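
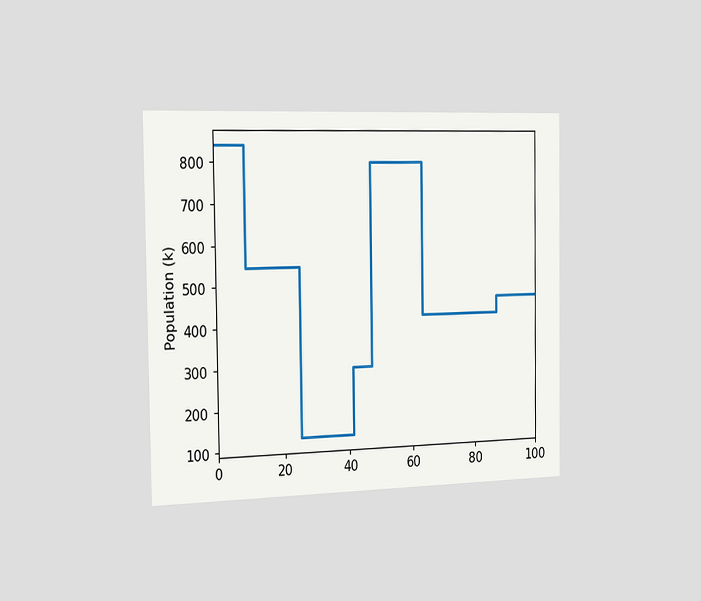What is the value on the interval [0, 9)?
840k

The chart is viewed slightly from the left. On [0, 9) the step sits at 840k.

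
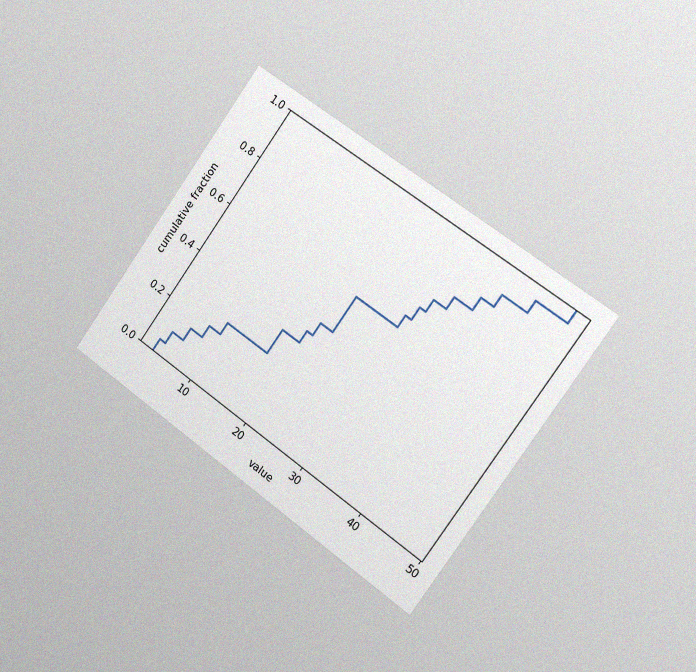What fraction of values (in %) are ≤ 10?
25%

The chart is tilted about 36° clockwise and viewed slightly from the right, with some photo noise. At x=10 the ECDF step is at 25%.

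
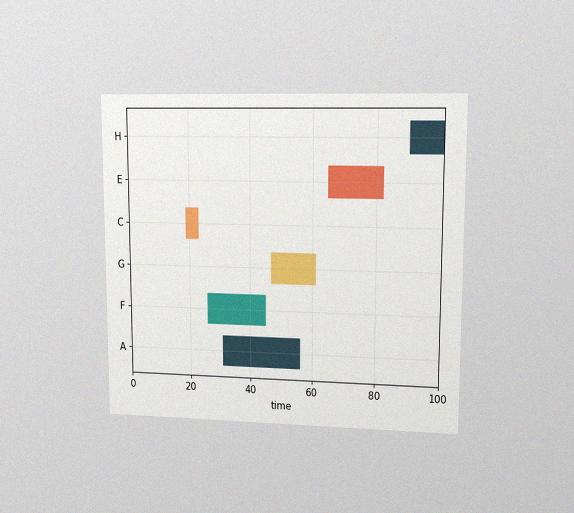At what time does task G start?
The chart is viewed at a slight angle, with some photo noise. The G bar begins at t=47.

47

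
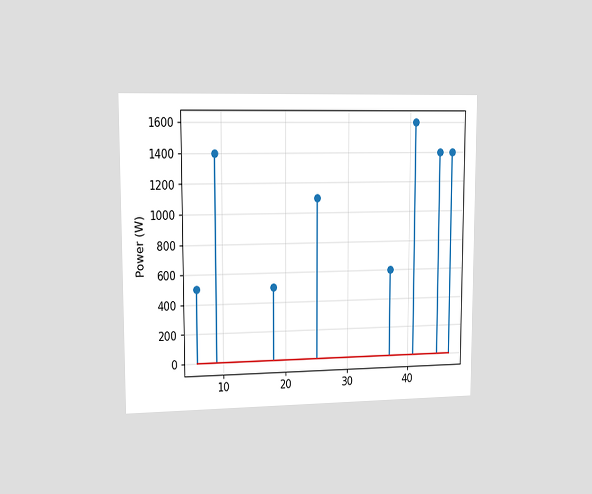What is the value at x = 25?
The chart is viewed slightly from the left. The stem at x=25 reaches 1100W.

1100W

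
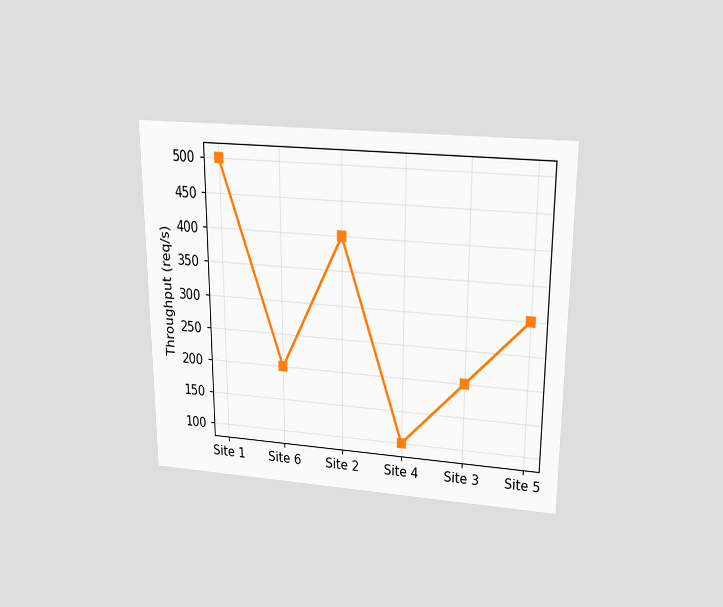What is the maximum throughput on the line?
500req/s

The chart is viewed slightly from above. The highest point is at Site 1, and reading across to the y-axis gives 500req/s.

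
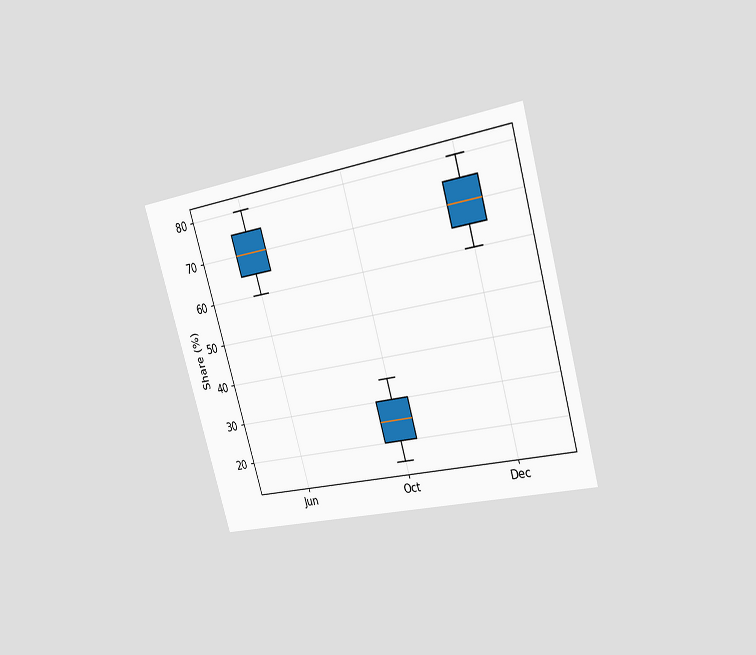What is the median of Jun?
The chart is tilted about 16° counter-clockwise and viewed slightly from the right. The median line in the Jun box sits at 70%.

70%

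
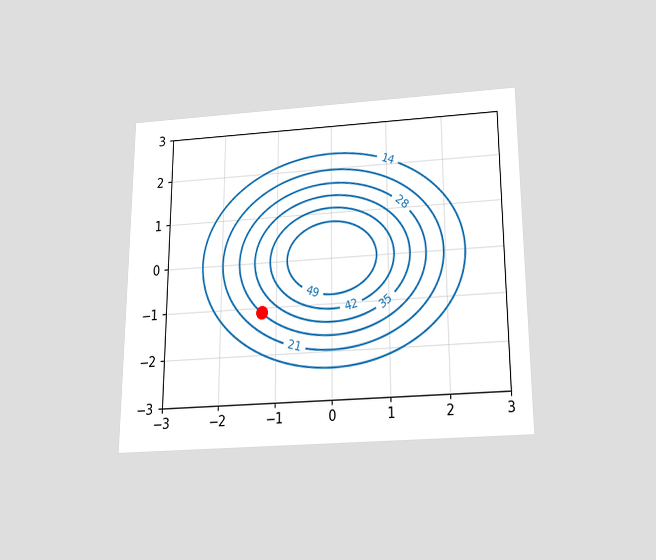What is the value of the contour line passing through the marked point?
28

The chart is viewed slightly from below. The marked point sits on the contour labelled 28.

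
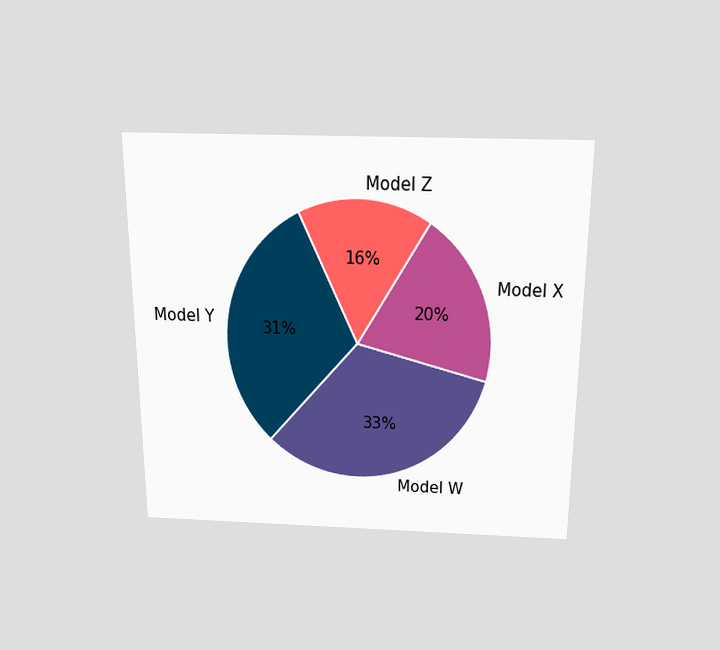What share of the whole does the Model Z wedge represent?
The chart is viewed slightly from above. The Model Z slice takes up 16% of the pie.

16%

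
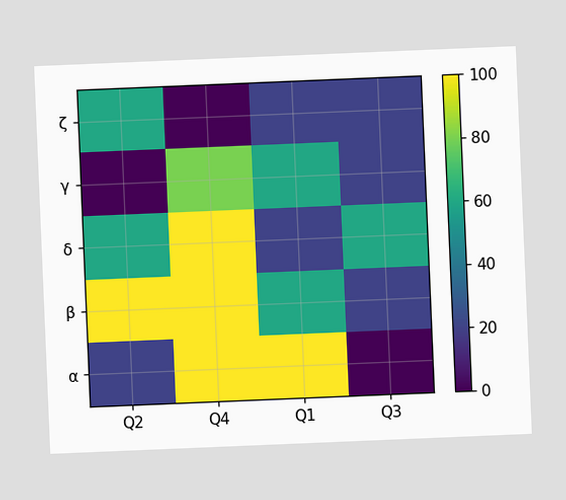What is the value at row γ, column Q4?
The chart is tilted about 2° counter-clockwise. Matching cell (γ, Q4) against the colorbar gives 80.

80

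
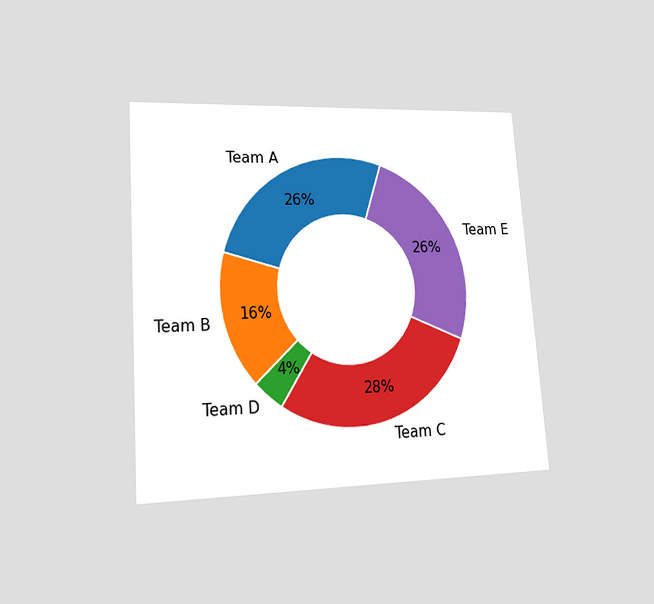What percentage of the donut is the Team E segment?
The chart is tilted about 4° counter-clockwise and viewed at a slight angle. The Team E segment takes up 26% of the ring.

26%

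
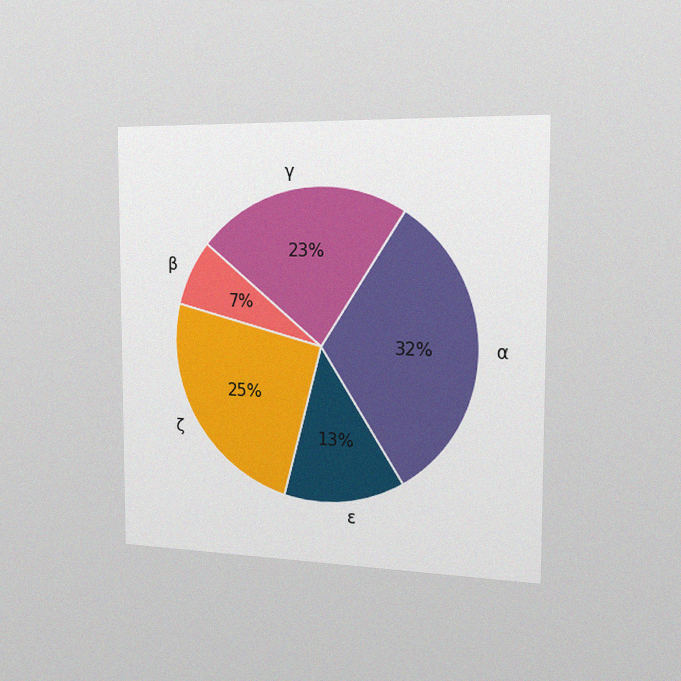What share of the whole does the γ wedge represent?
23%

The chart is viewed slightly from the right, with some photo noise. The γ slice takes up 23% of the pie.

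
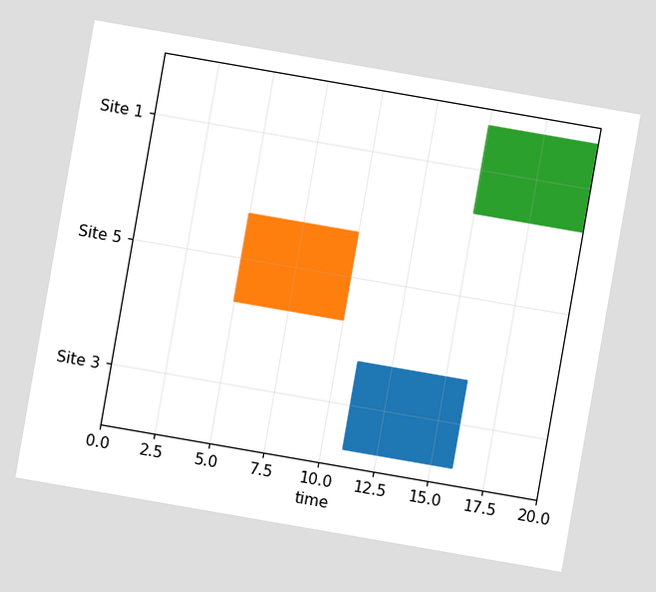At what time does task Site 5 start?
The chart is tilted about 10° clockwise. The Site 5 bar begins at t=5.

5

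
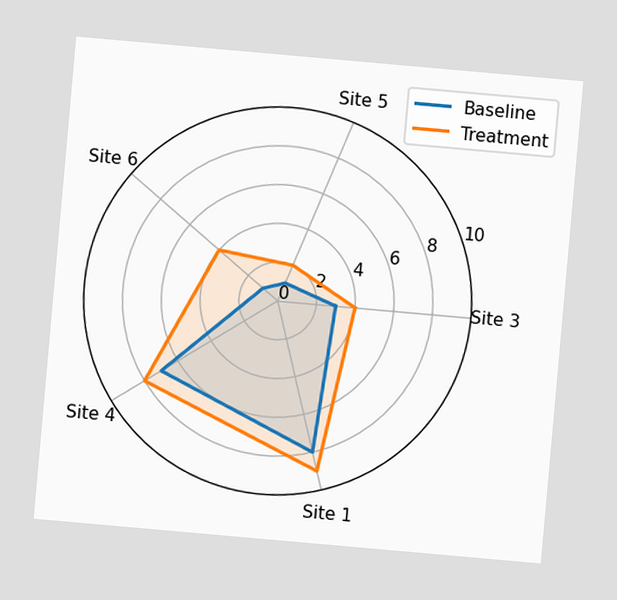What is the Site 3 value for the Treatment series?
The chart is tilted about 5° clockwise. On the Site 3 axis, Treatment reaches 4.

4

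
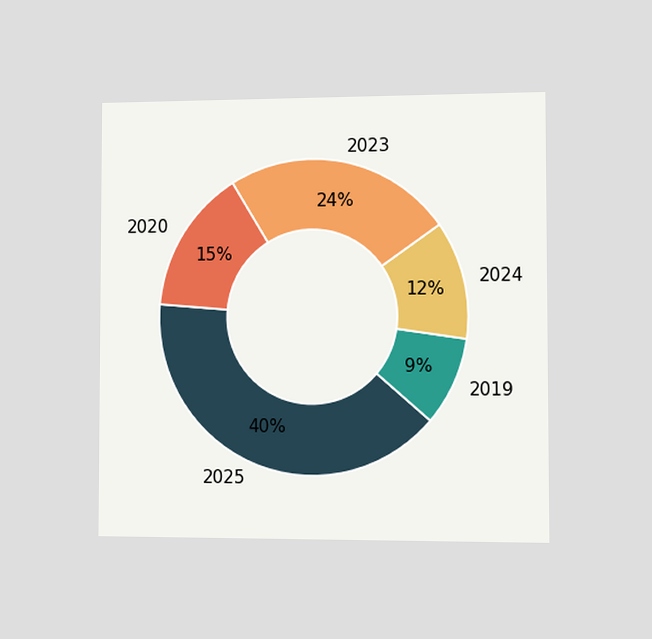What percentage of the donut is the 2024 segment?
The chart is viewed slightly from the right. The 2024 segment takes up 12% of the ring.

12%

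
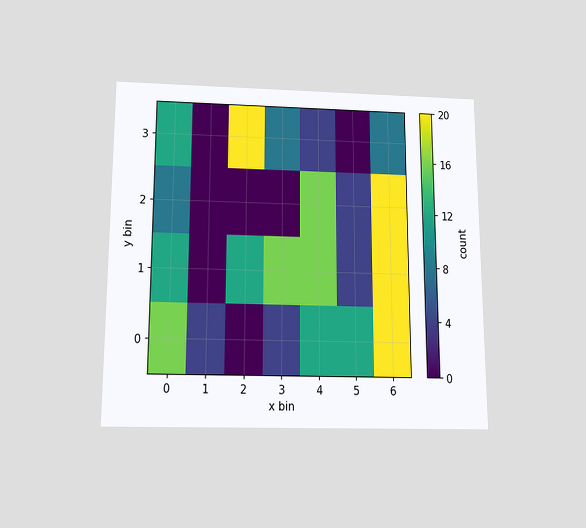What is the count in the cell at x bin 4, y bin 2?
The chart is viewed slightly from below. Matching the cell (4, 2) against the colorbar gives 16.

16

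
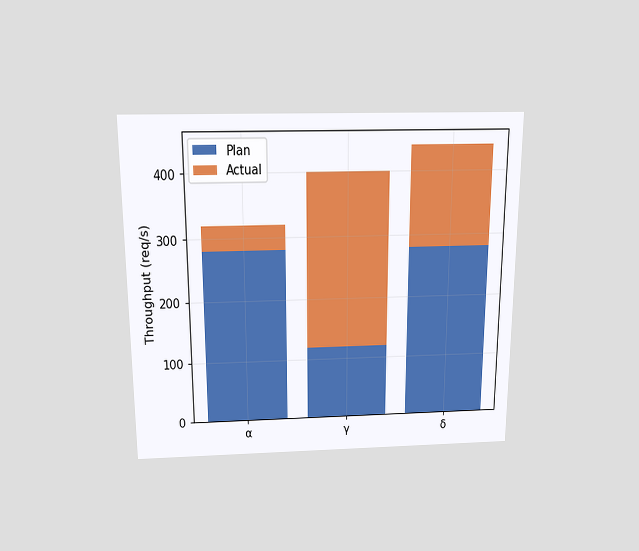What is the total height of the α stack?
The chart is viewed slightly from above. The α stack's top reaches 320req/s on the y-axis.

320req/s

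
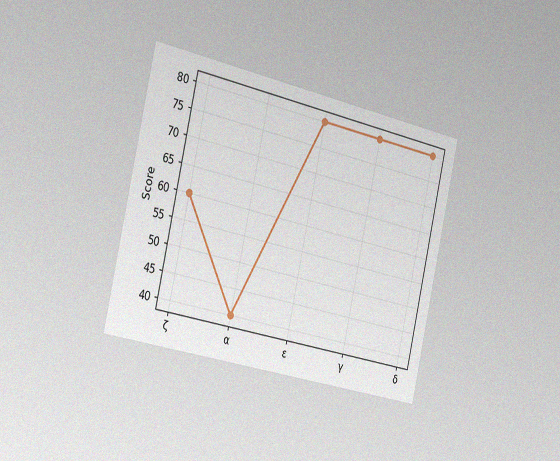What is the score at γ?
The chart is tilted about 13° clockwise and viewed slightly from the left, with some photo noise. At γ, the line is at 80.

80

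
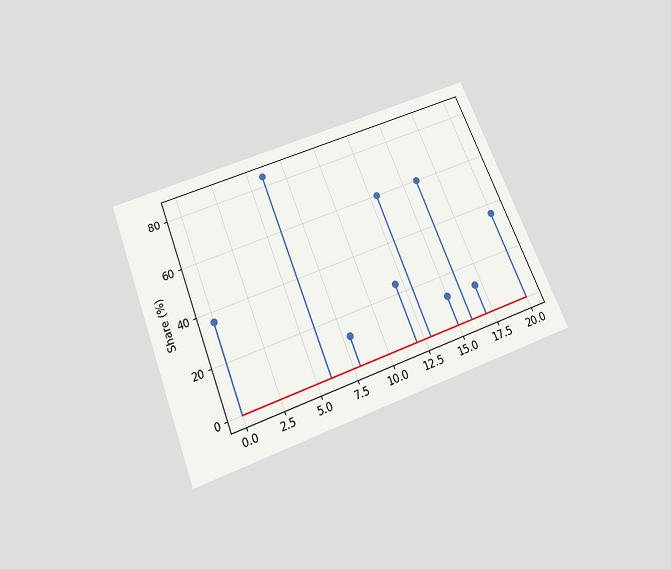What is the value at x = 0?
The chart is tilted about 22° counter-clockwise and viewed slightly from below. The stem at x=0 reaches 36%.

36%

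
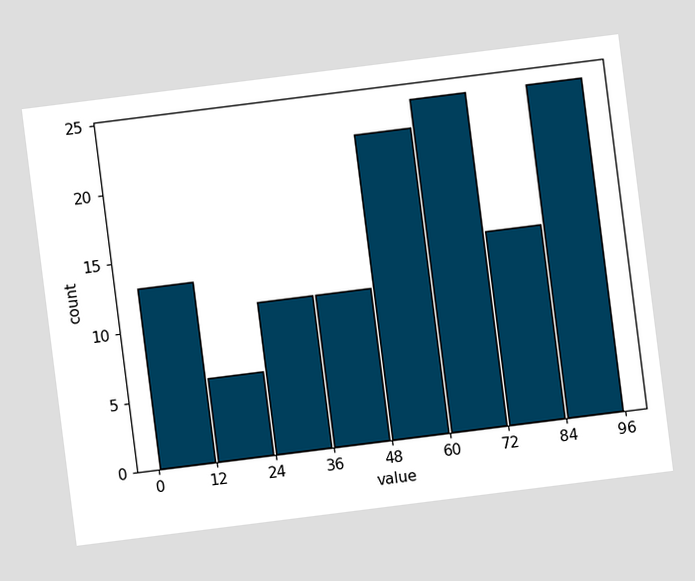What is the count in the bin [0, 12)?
The chart is tilted about 7° counter-clockwise. The [0, 12) bin has height 13.

13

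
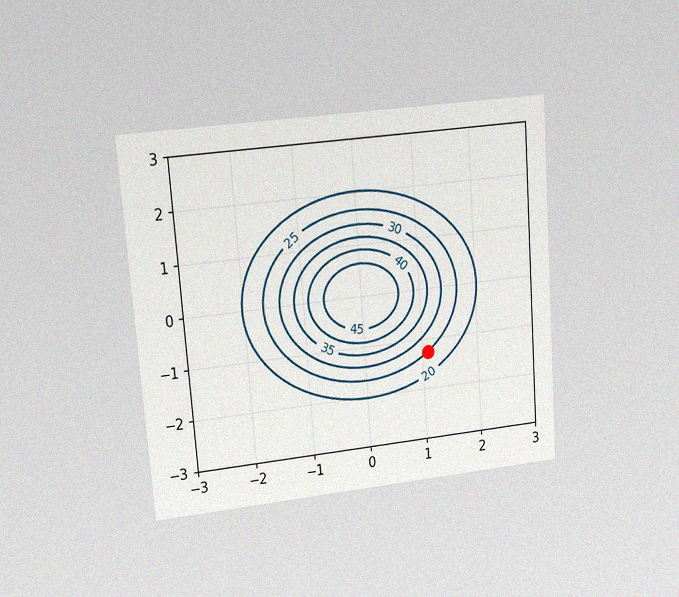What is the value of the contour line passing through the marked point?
25

The chart is tilted about 4° counter-clockwise and viewed at a slight angle, with some photo noise. The marked point sits on the contour labelled 25.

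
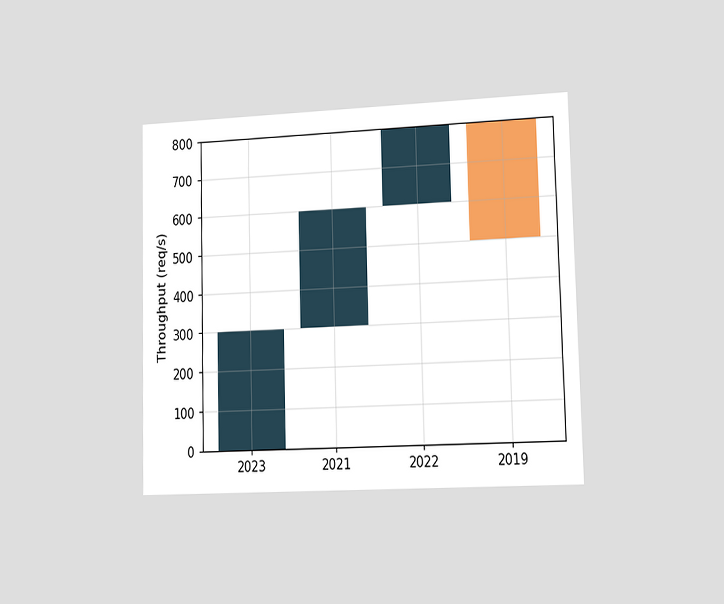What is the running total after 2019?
500req/s

The chart is viewed slightly from the right. After 2019 the running total reaches 500req/s.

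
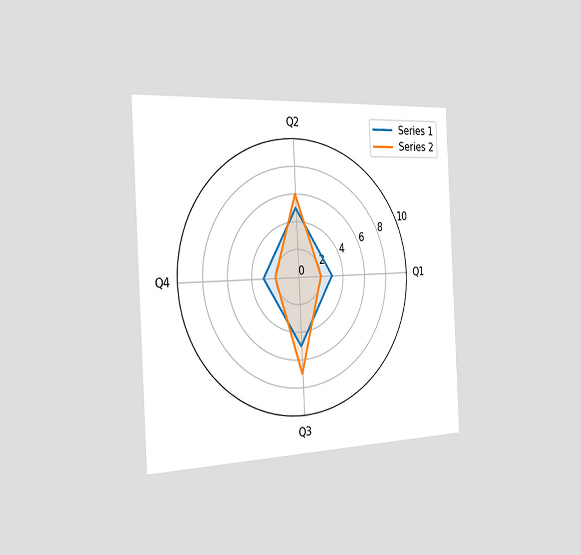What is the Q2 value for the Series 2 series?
6

The chart is tilted about 3° counter-clockwise and viewed slightly from the left. On the Q2 axis, Series 2 reaches 6.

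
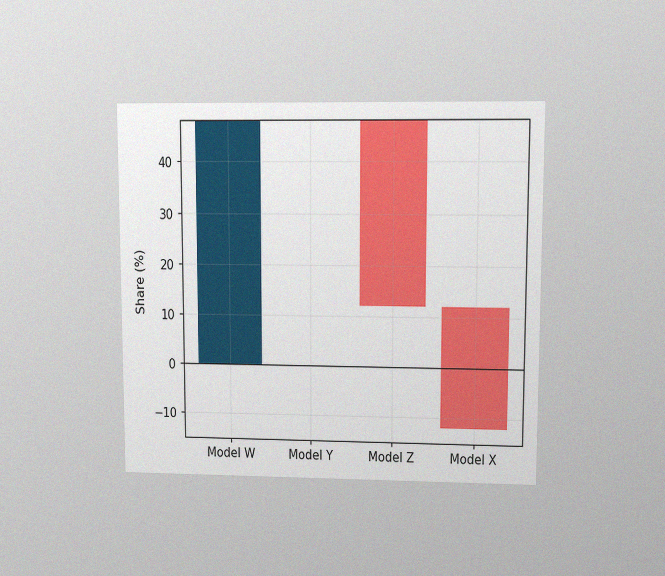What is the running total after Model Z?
The chart is viewed at a slight angle, with some photo noise. After Model Z the running total reaches 12%.

12%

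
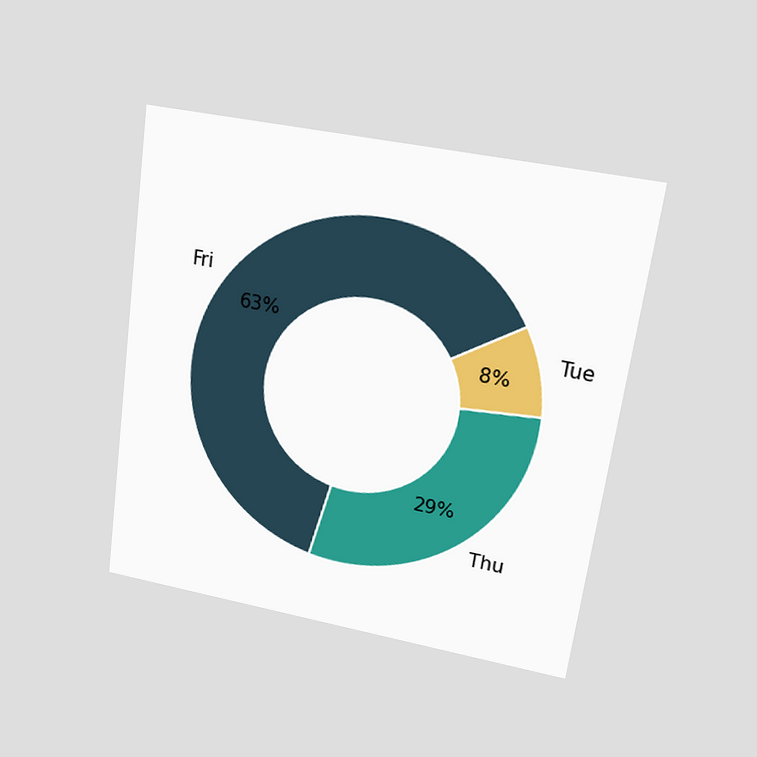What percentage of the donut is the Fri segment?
The chart is tilted about 8° clockwise and viewed at a slight angle. The Fri segment takes up 63% of the ring.

63%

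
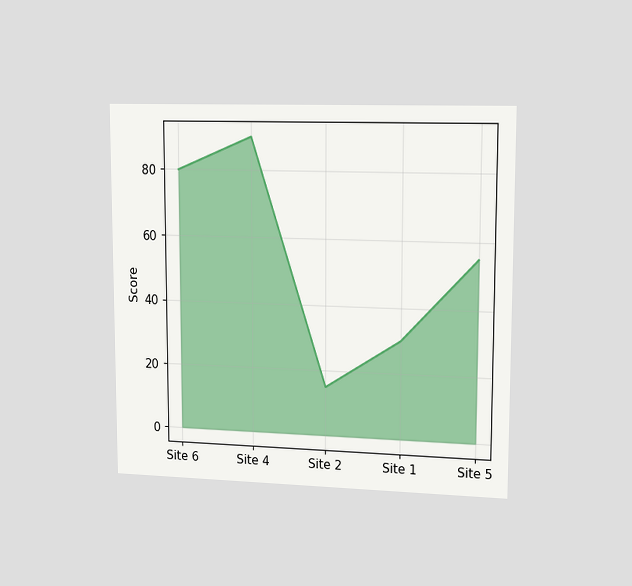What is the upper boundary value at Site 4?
90

The chart is viewed slightly from the right. At Site 4 the upper boundary is at 90.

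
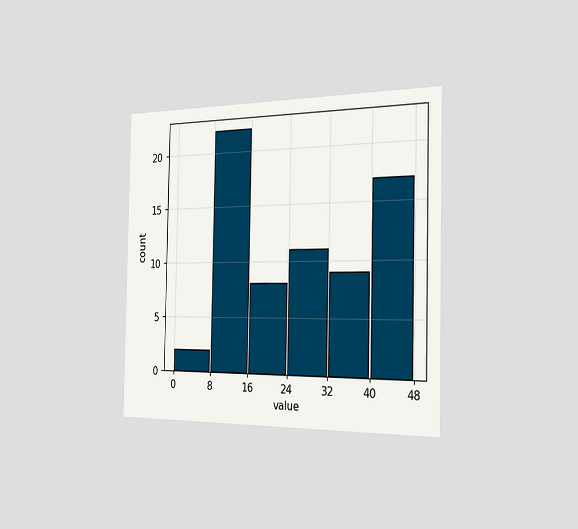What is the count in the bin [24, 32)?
11

The chart is viewed slightly from the right. The [24, 32) bin has height 11.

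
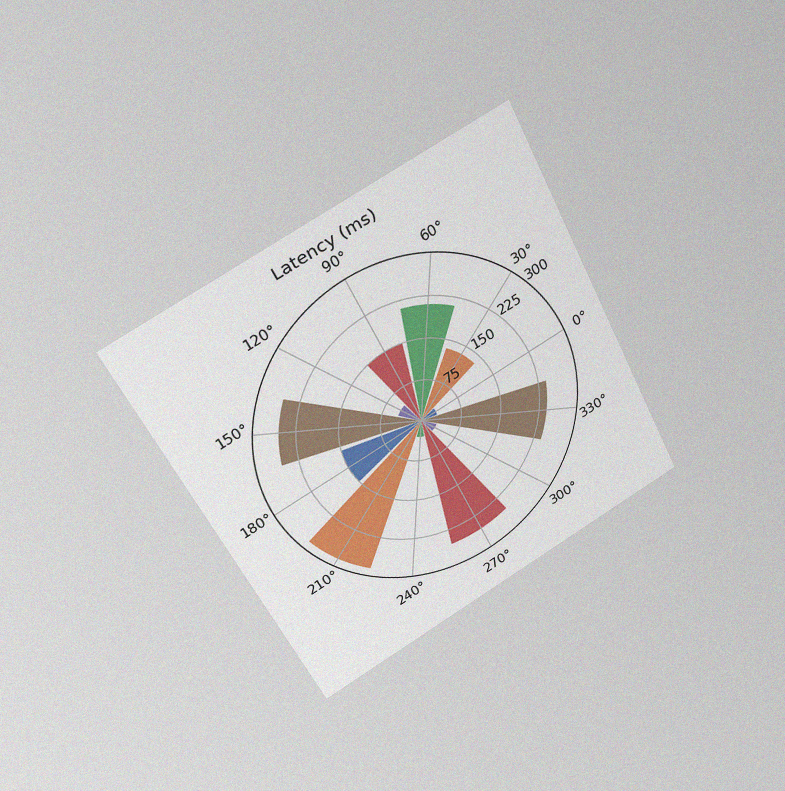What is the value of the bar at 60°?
The chart is tilted about 27° counter-clockwise and viewed at a slight angle, with some photo noise. The bar at 60° reaches 210ms on the radial axis.

210ms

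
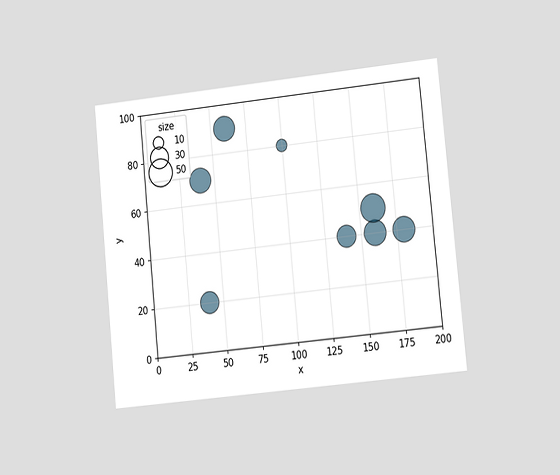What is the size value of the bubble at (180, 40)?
The chart is tilted about 6° counter-clockwise and viewed slightly from the right. Matching the bubble at (180, 40) against the size legend gives 40.

40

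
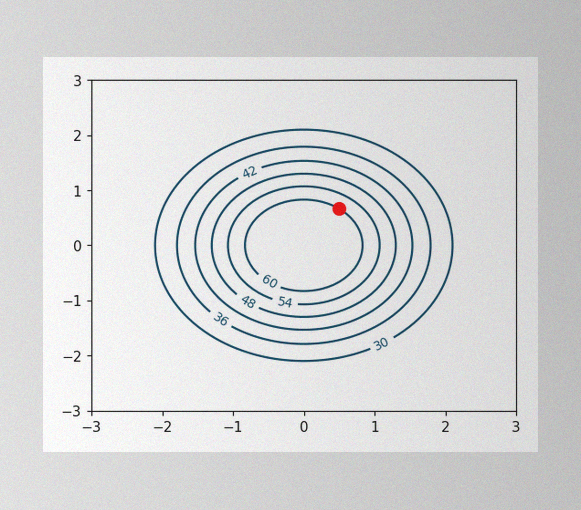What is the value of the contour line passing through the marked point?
The image has some photo noise and uneven lighting. The marked point sits on the contour labelled 60.

60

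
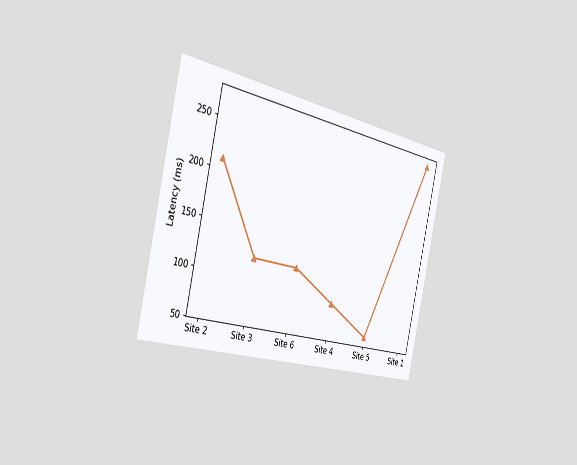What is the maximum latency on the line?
The chart is tilted about 13° clockwise and viewed slightly from the left. The highest point is at Site 1, and reading across to the y-axis gives 270ms.

270ms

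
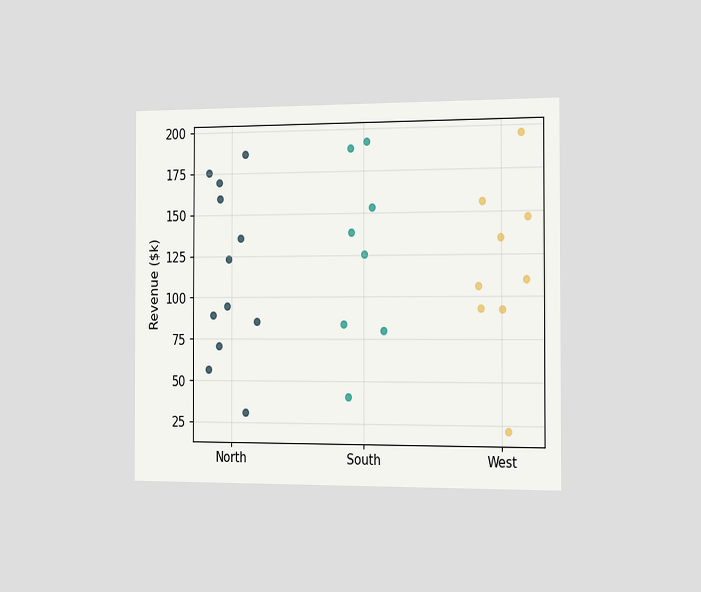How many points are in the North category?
The chart is viewed slightly from the right. Counting the markers in the North column gives 12.

12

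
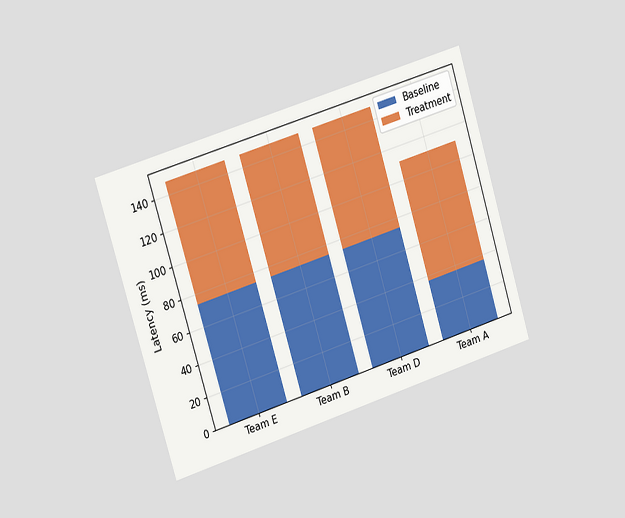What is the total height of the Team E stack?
148ms

The chart is tilted about 17° counter-clockwise and viewed slightly from the left. The Team E stack's top reaches 148ms on the y-axis.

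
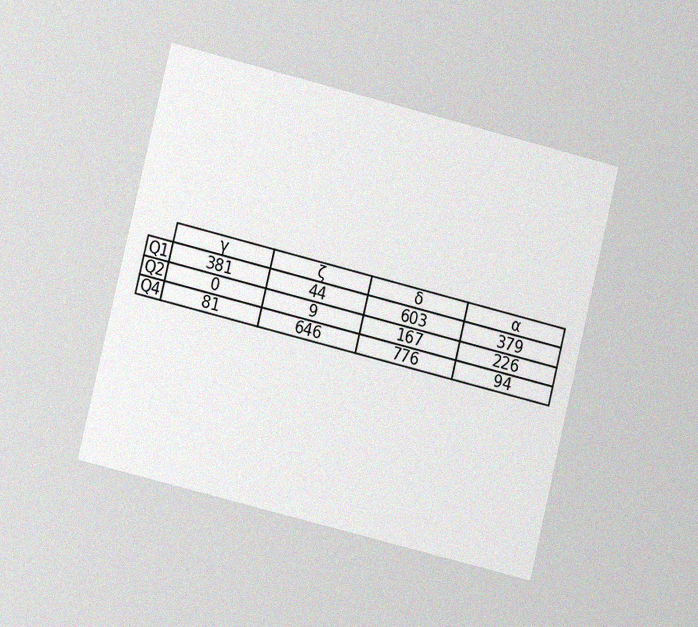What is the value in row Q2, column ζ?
9

The chart is tilted about 14° clockwise and viewed at a slight angle, with some photo noise. The (Q2, ζ) cell reads 9.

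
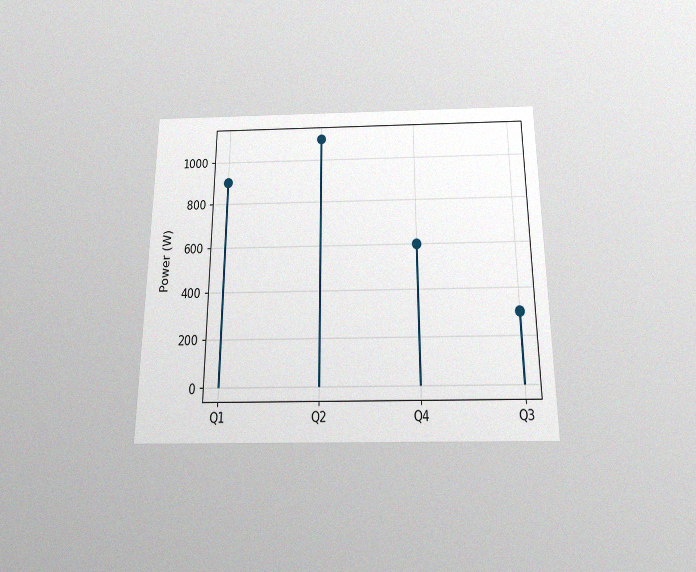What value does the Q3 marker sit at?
The chart is viewed slightly from below, with some photo noise. The Q3 marker sits at 300W.

300W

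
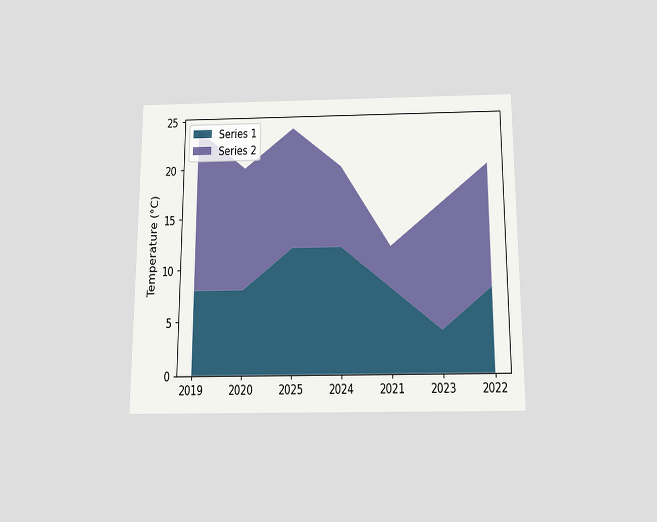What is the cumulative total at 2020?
20°C

The chart is viewed slightly from below. The stacked total at 2020 reaches 20°C.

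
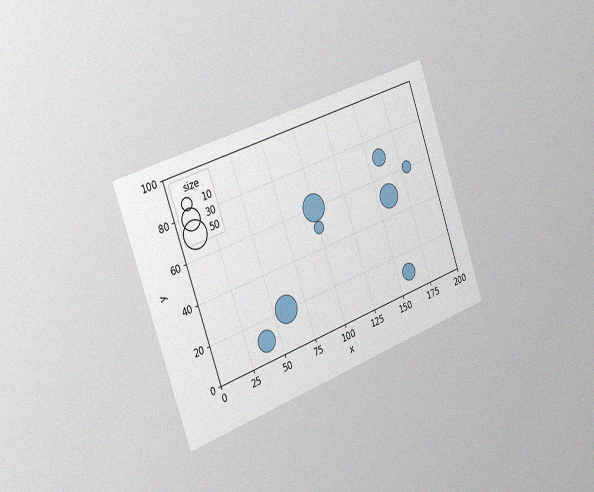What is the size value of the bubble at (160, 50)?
40

The chart is tilted about 19° counter-clockwise and viewed slightly from the left, with some photo noise. Matching the bubble at (160, 50) against the size legend gives 40.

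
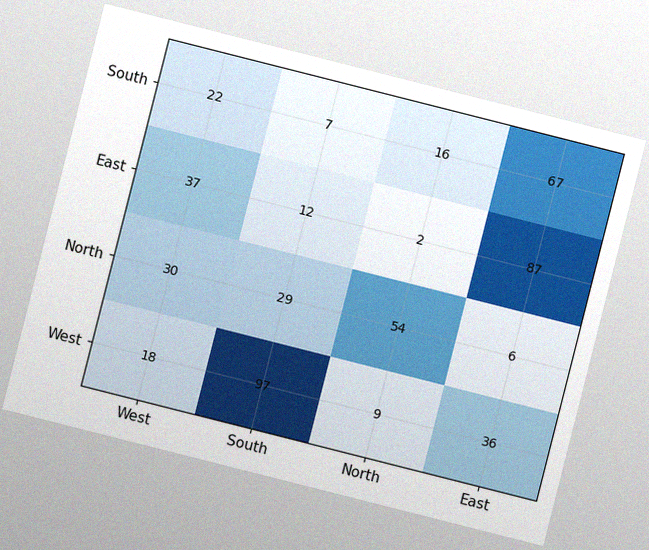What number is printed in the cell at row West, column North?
9

The chart is tilted about 14° clockwise, with some photo noise. The (West, North) cell reads 9.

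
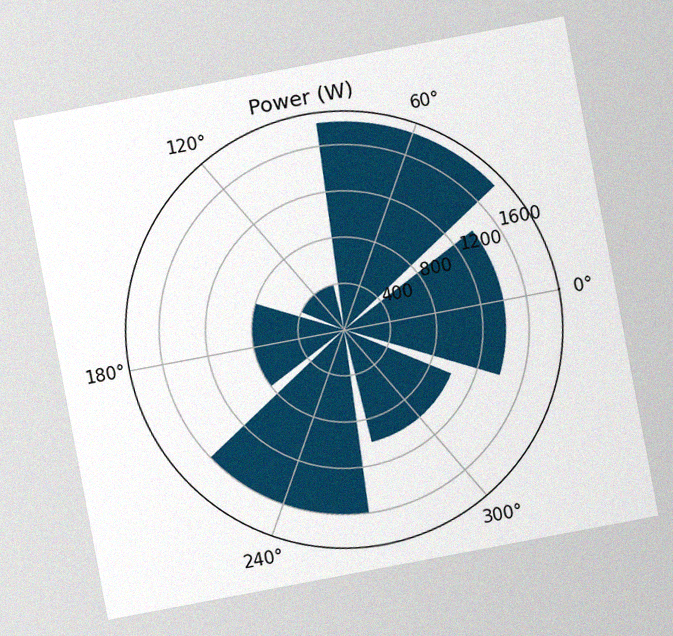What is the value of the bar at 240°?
The chart is tilted about 11° counter-clockwise, with some photo noise. The bar at 240° reaches 1600W on the radial axis.

1600W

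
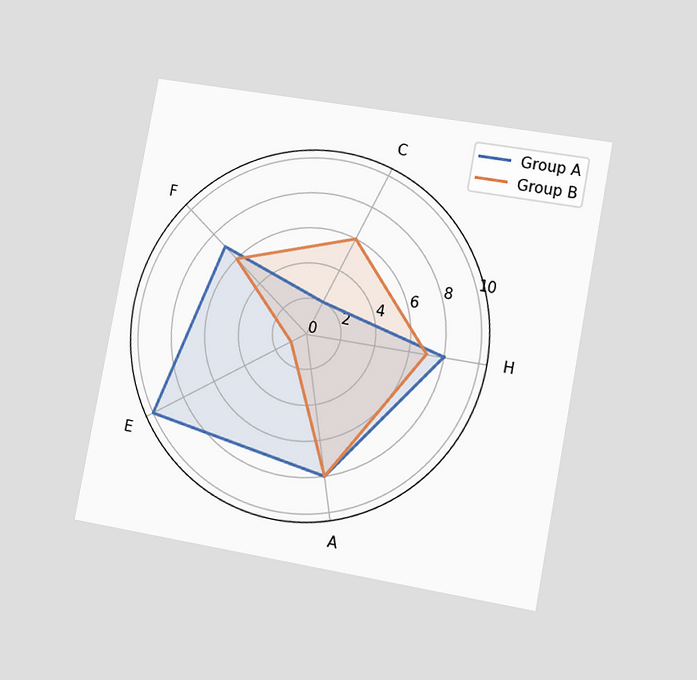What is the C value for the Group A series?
The chart is tilted about 10° clockwise and viewed slightly from the right. On the C axis, Group A reaches 2.

2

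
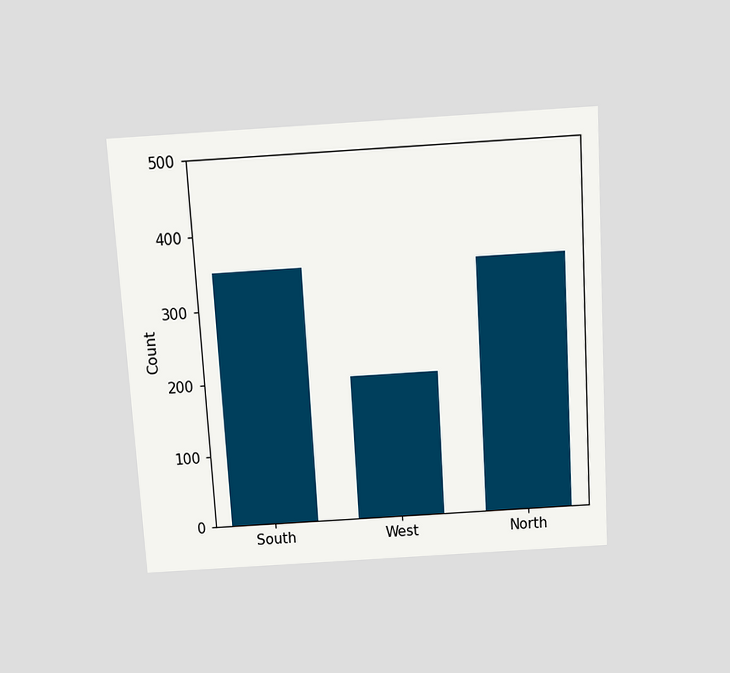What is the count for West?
The chart is tilted about 4° counter-clockwise and viewed slightly from above. Reading along the chart's y-axis, the West bar reaches 200.

200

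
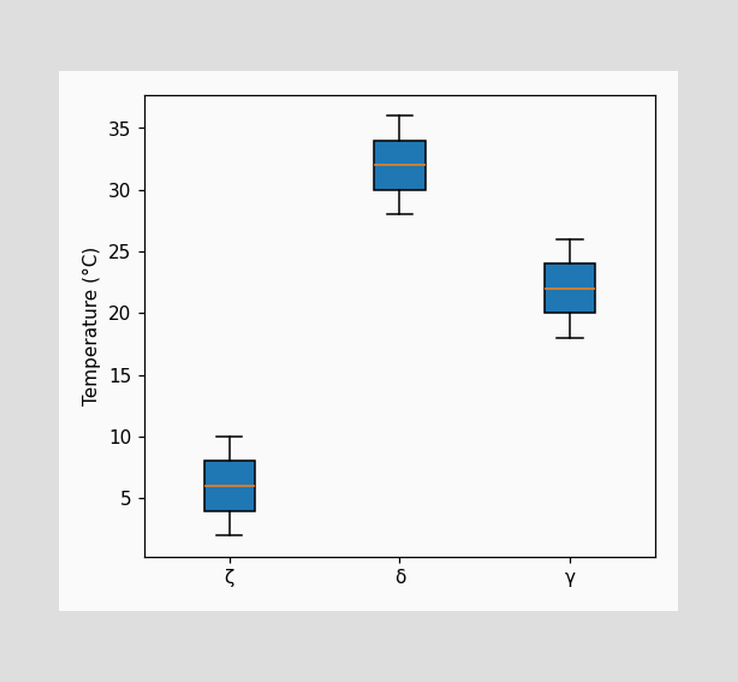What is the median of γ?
22°C

The median line in the γ box sits at 22°C.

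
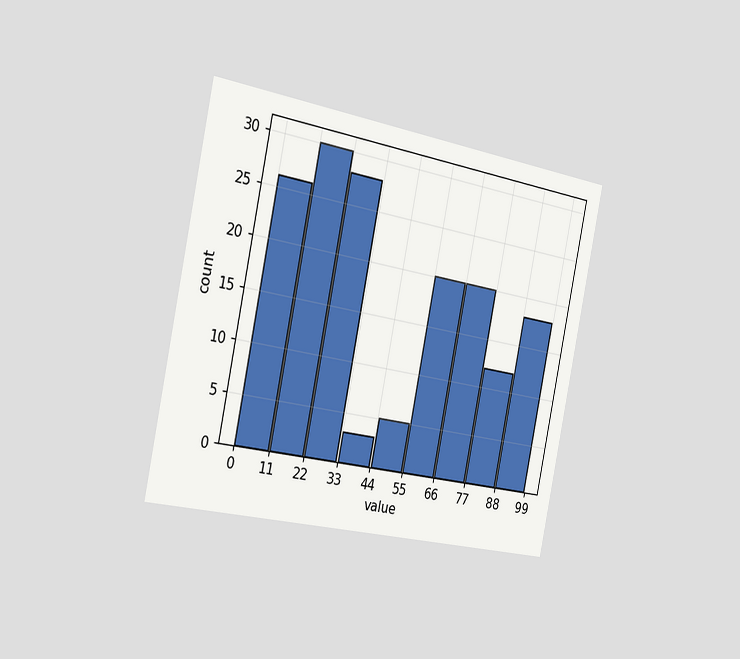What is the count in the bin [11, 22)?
30

The chart is tilted about 12° clockwise and viewed slightly from the left. The [11, 22) bin has height 30.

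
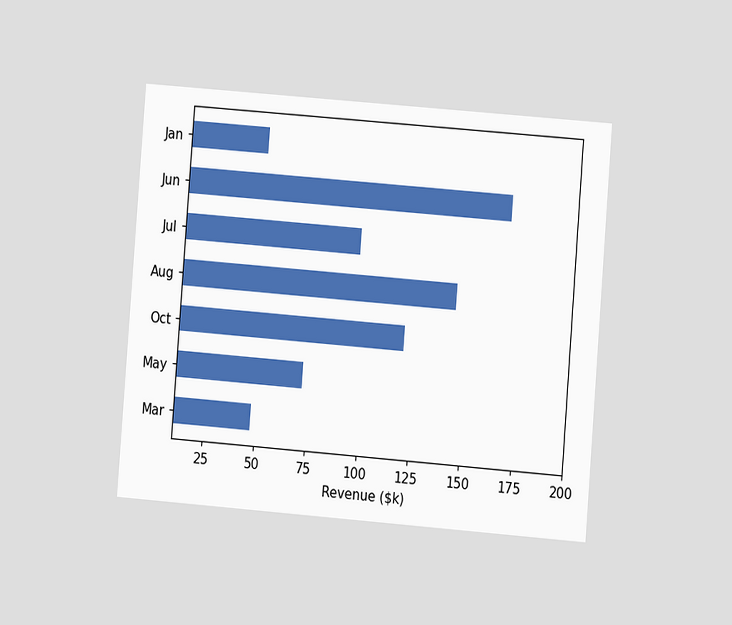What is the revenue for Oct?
$120k

The chart is tilted about 5° clockwise and viewed at a slight angle. Reading along the chart's x-axis, the Oct bar reaches $120k.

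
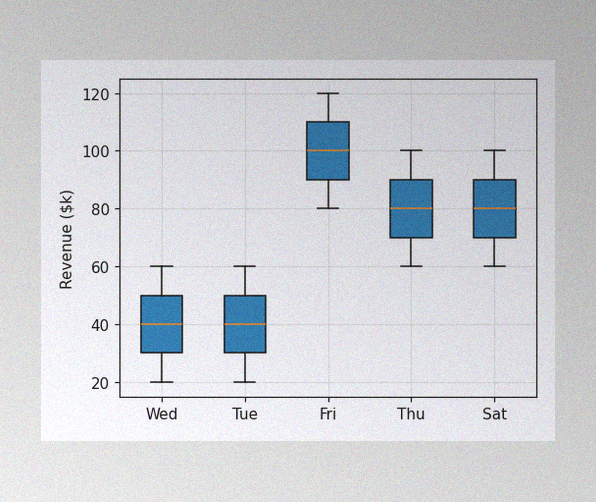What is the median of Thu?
The image has some photo noise and uneven lighting. The median line in the Thu box sits at $80k.

$80k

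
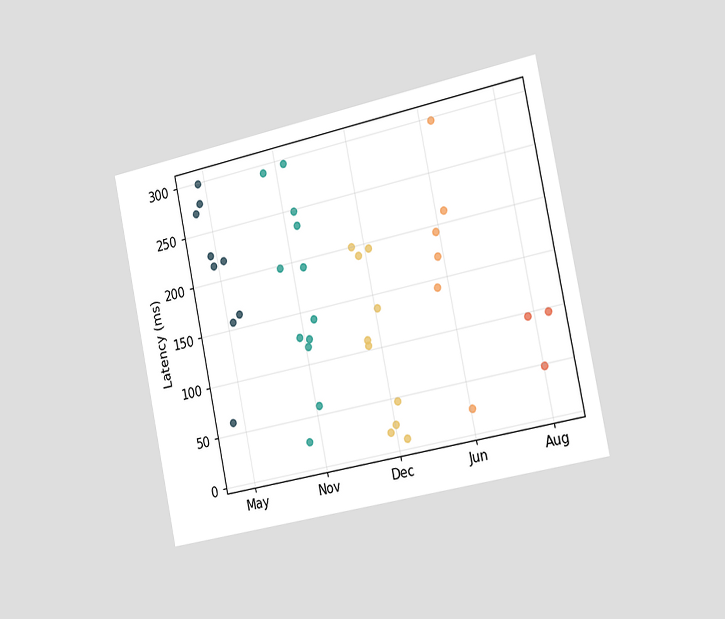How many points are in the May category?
The chart is tilted about 12° counter-clockwise and viewed slightly from the right. Counting the markers in the May column gives 9.

9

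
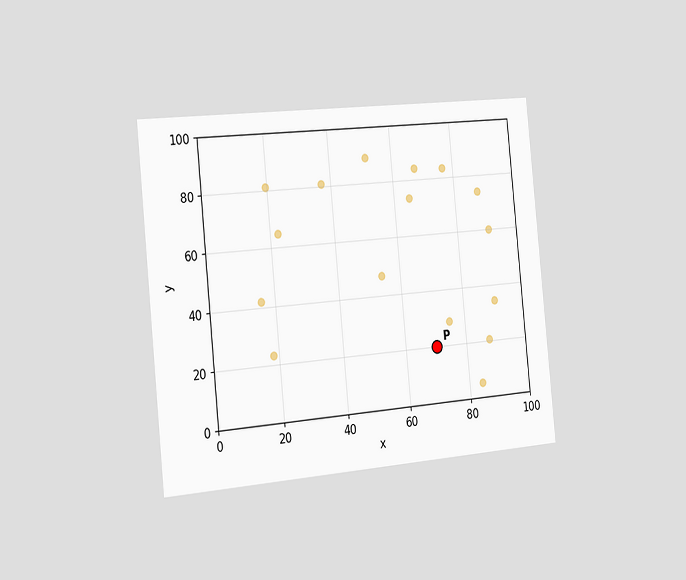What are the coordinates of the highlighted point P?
The chart is tilted about 6° counter-clockwise and viewed slightly from the left. Following the gridlines from P to each axis, P sits at (70, 20).

(70, 20)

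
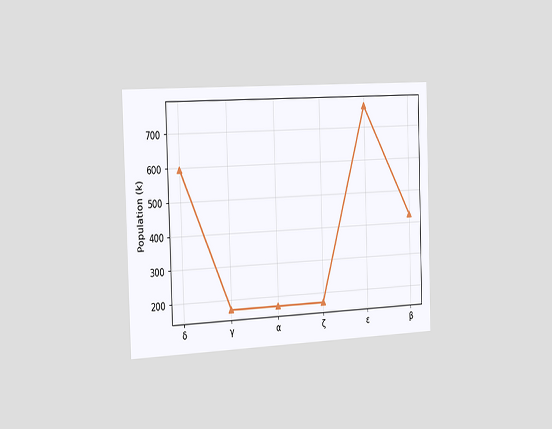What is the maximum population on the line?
The chart is viewed slightly from the left. The highest point is at ε, and reading across to the y-axis gives 765k.

765k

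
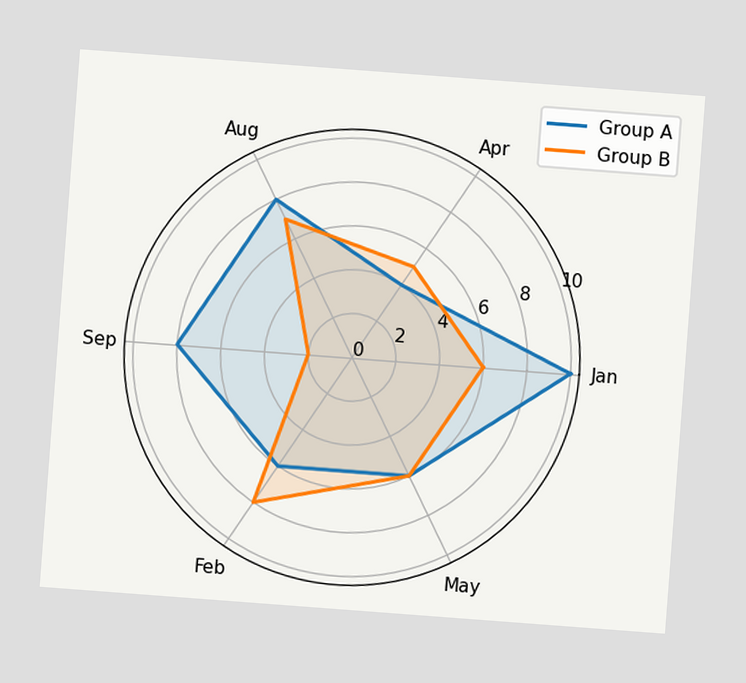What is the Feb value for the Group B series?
8

The chart is tilted about 4° clockwise. On the Feb axis, Group B reaches 8.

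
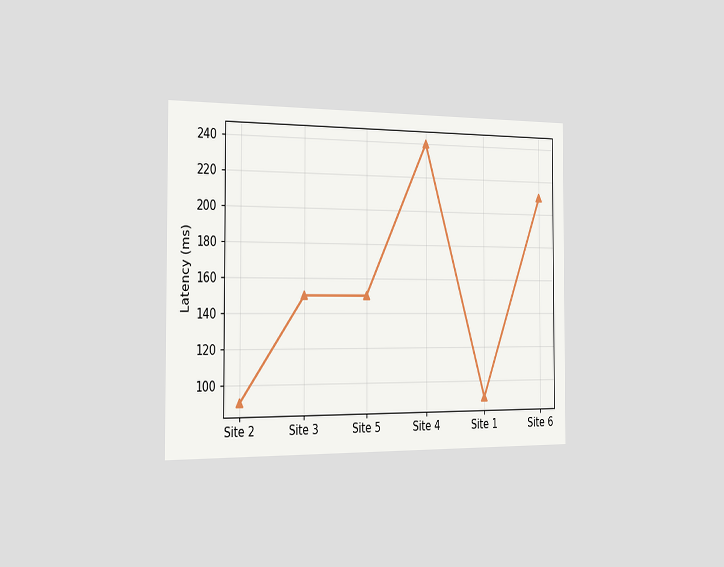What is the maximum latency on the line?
The chart is viewed slightly from the left. The highest point is at Site 4, and reading across to the y-axis gives 240ms.

240ms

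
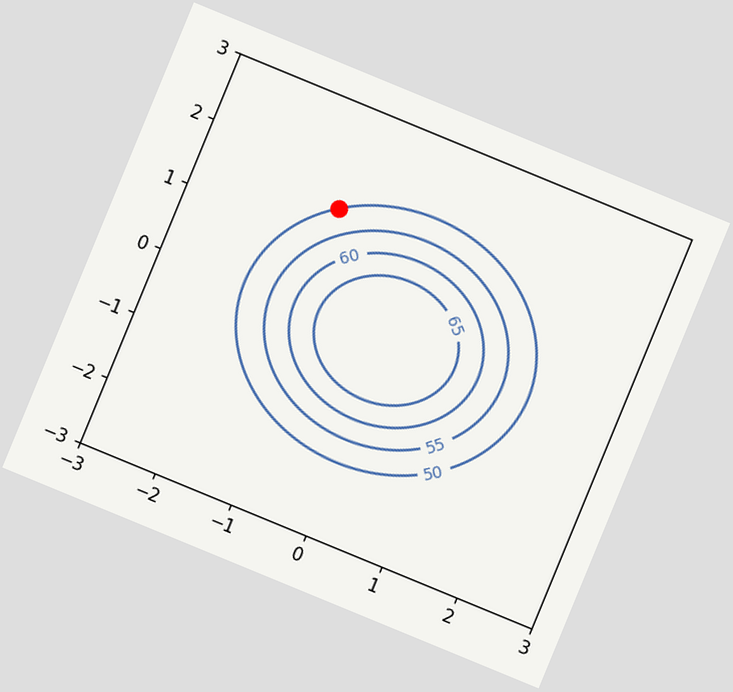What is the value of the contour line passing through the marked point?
50

The chart is tilted about 22° clockwise. The marked point sits on the contour labelled 50.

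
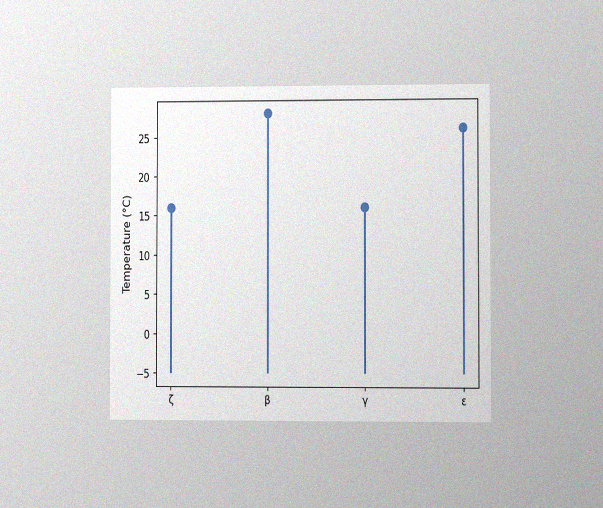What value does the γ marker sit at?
16°C

The chart is viewed at a slight angle, with some photo noise. The γ marker sits at 16°C.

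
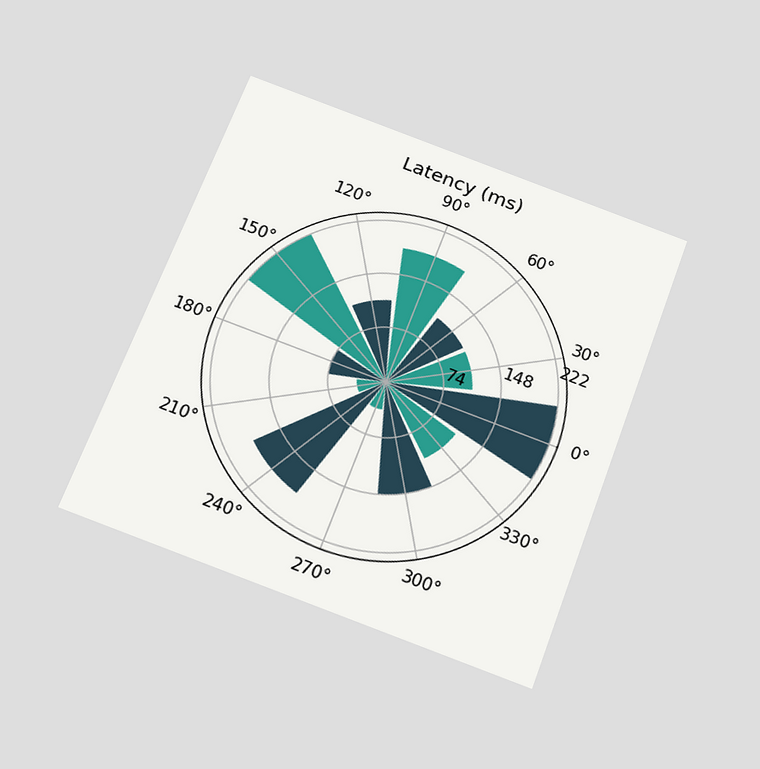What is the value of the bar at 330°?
The chart is tilted about 20° clockwise and viewed slightly from below. The bar at 330° reaches 111ms on the radial axis.

111ms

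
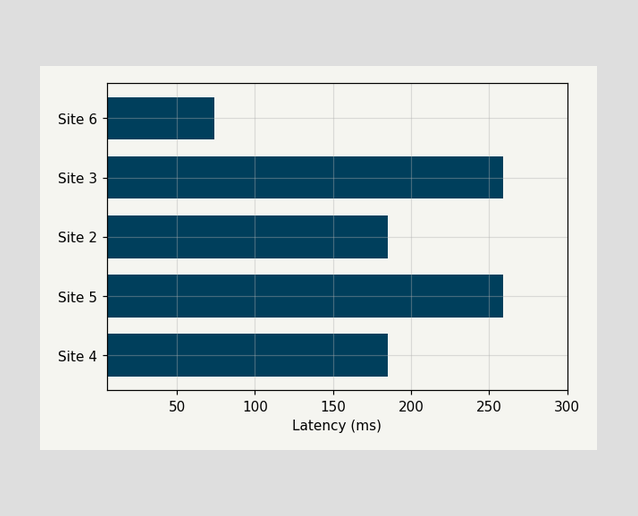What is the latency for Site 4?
Reading along the chart's x-axis, the Site 4 bar reaches 185ms.

185ms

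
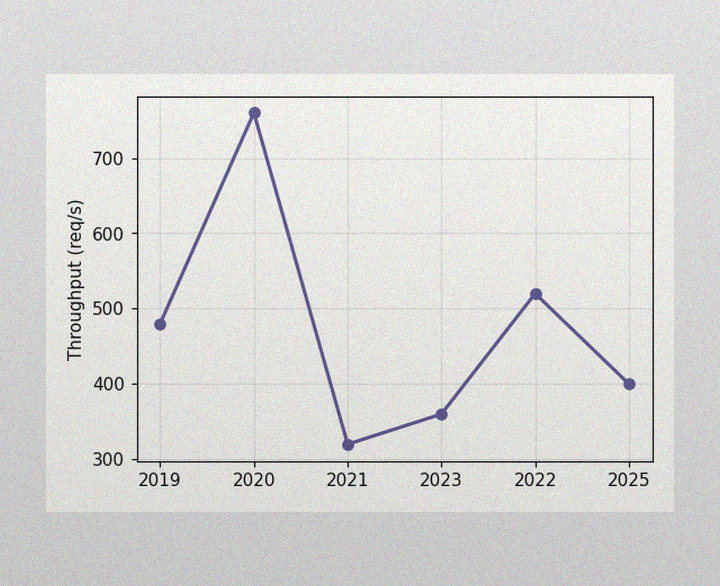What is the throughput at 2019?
480req/s

The image has some photo noise and uneven lighting. At 2019, the line is at 480req/s.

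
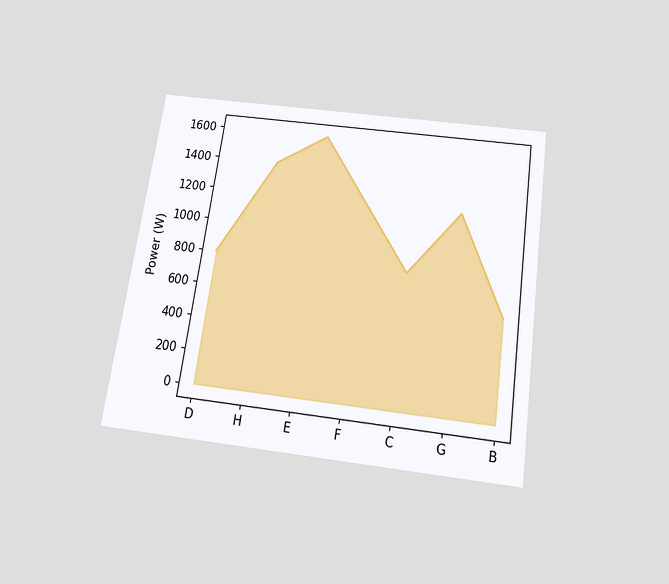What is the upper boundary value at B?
The chart is tilted about 8° clockwise and viewed slightly from below. At B the upper boundary is at 600W.

600W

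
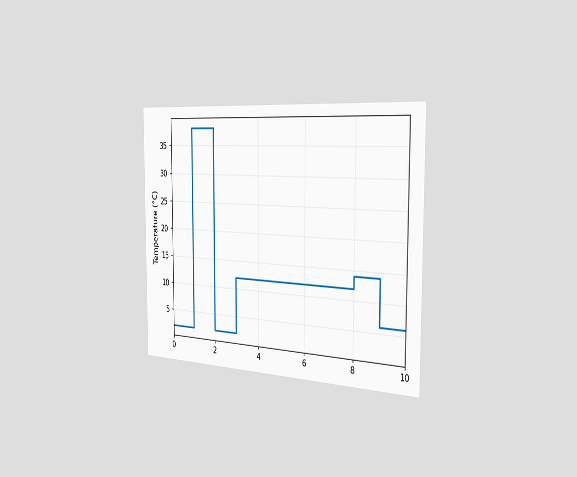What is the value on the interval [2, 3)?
2°C

The chart is viewed slightly from the right. On [2, 3) the step sits at 2°C.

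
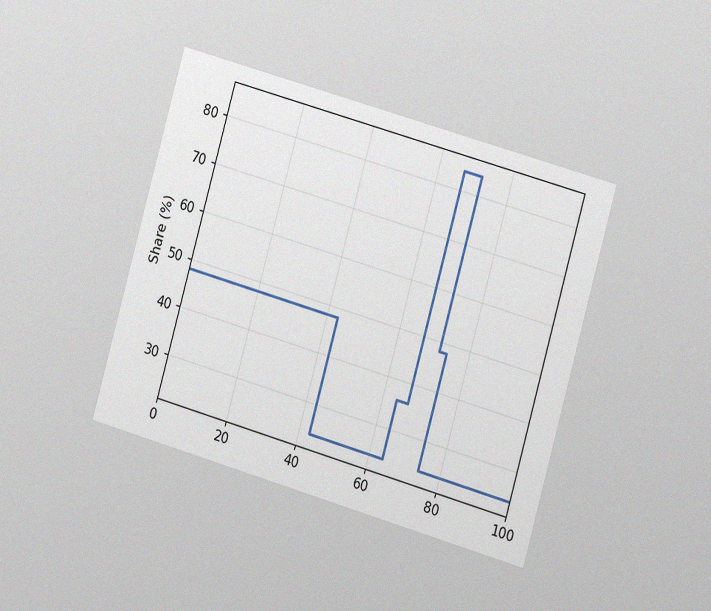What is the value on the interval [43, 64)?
The chart is tilted about 16° clockwise and viewed slightly from the right, with some photo noise. On [43, 64) the step sits at 24%.

24%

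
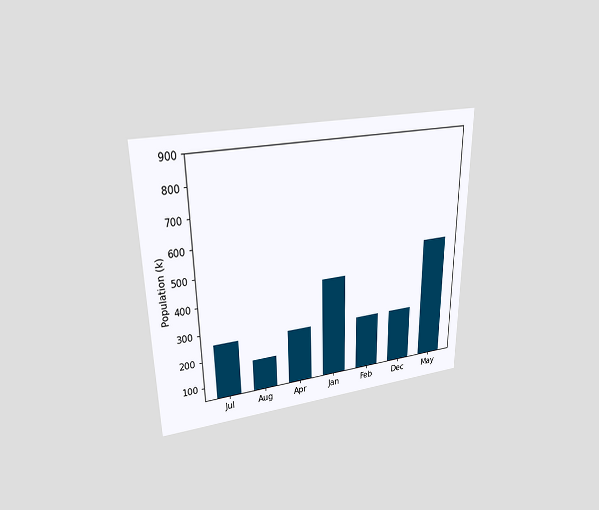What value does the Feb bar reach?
255k

The chart is viewed at a slight angle. Reading along the chart's y-axis, the Feb bar reaches 255k.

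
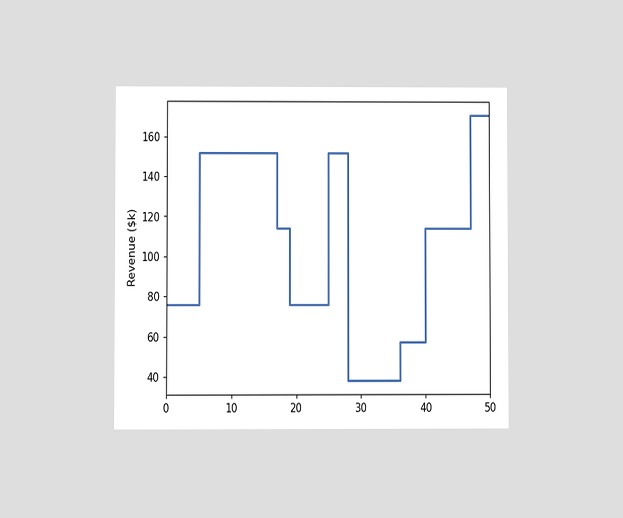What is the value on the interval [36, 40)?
The chart is viewed at a slight angle. On [36, 40) the step sits at $57k.

$57k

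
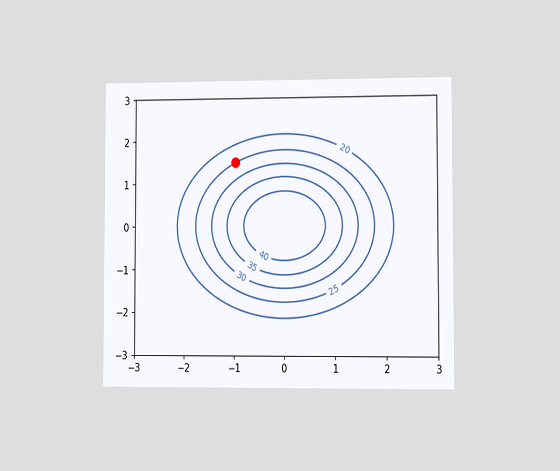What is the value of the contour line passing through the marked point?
The chart is viewed slightly from the right. The marked point sits on the contour labelled 25.

25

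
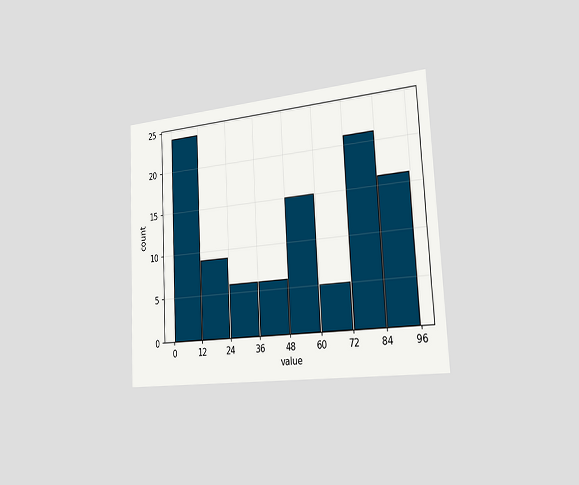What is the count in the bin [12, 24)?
The chart is tilted about 3° counter-clockwise and viewed slightly from the right. The [12, 24) bin has height 9.

9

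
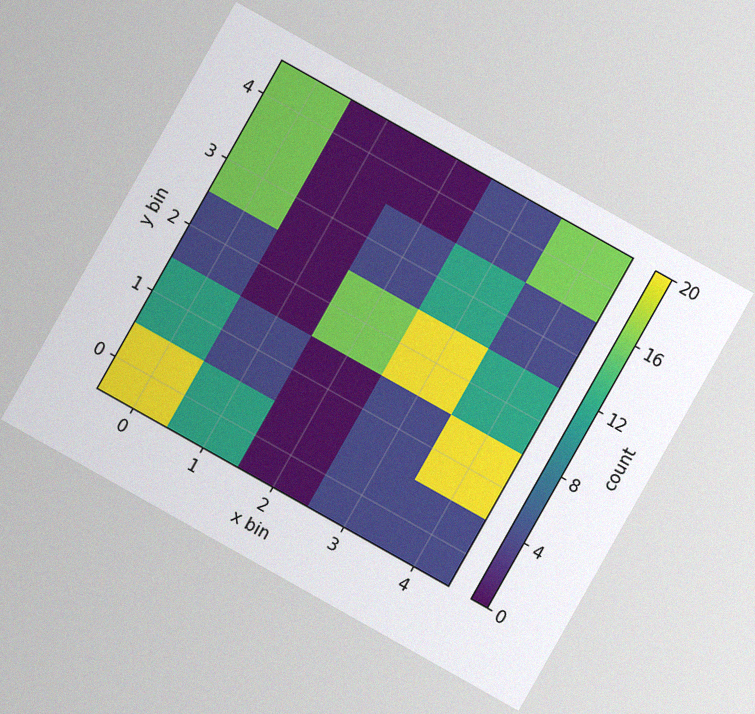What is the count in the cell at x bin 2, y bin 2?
16

The chart is tilted about 29° clockwise, with some photo noise. Matching the cell (2, 2) against the colorbar gives 16.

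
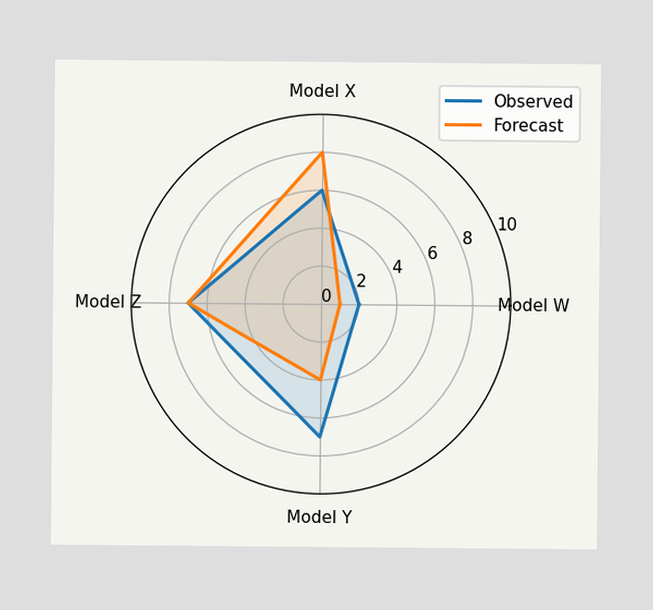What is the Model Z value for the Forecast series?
7

On the Model Z axis, Forecast reaches 7.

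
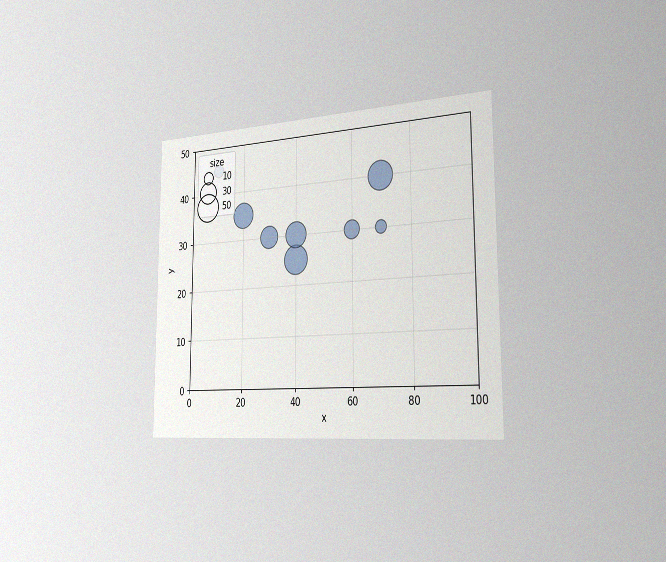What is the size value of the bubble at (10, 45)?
10

The chart is viewed slightly from the right, with some photo noise. Matching the bubble at (10, 45) against the size legend gives 10.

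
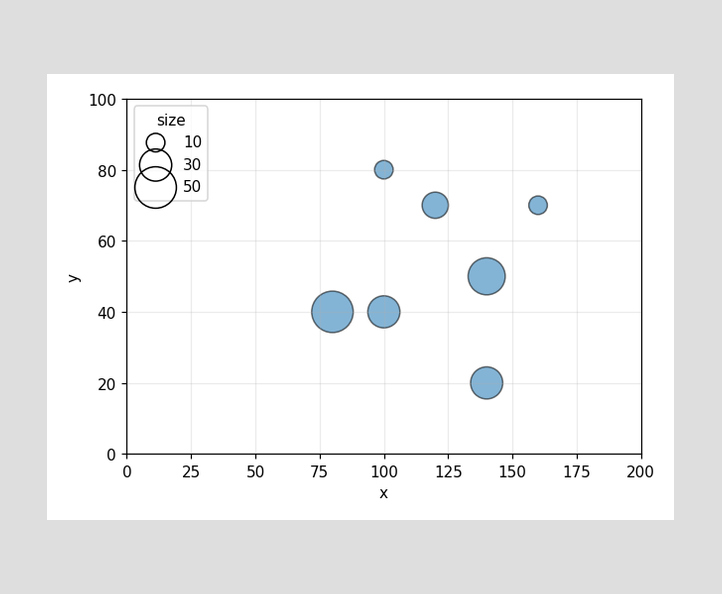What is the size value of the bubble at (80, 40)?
Matching the bubble at (80, 40) against the size legend gives 50.

50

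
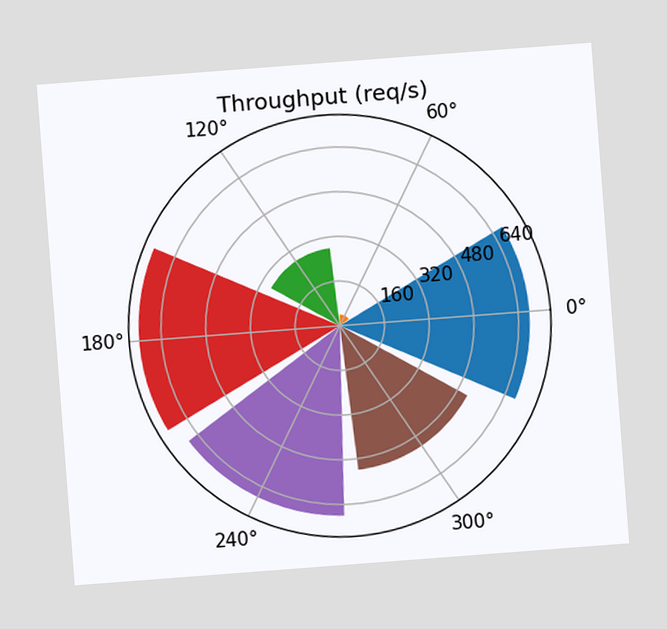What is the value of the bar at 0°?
The chart is tilted about 4° counter-clockwise. The bar at 0° reaches 680req/s on the radial axis.

680req/s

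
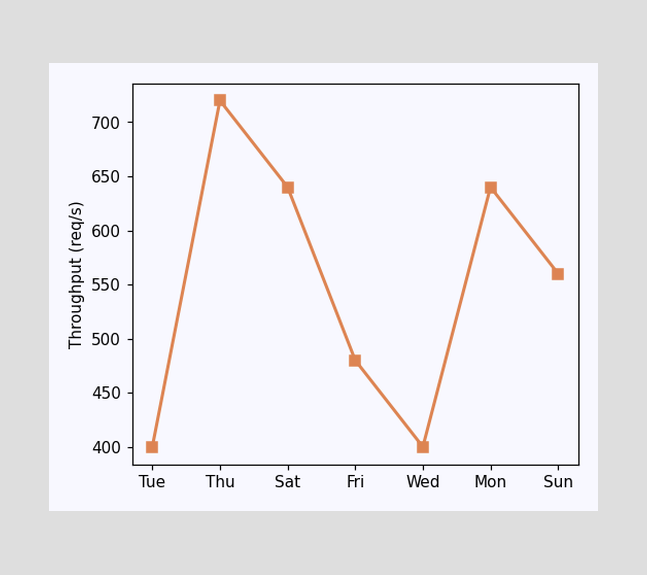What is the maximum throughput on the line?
The highest point is at Thu, and reading across to the y-axis gives 720req/s.

720req/s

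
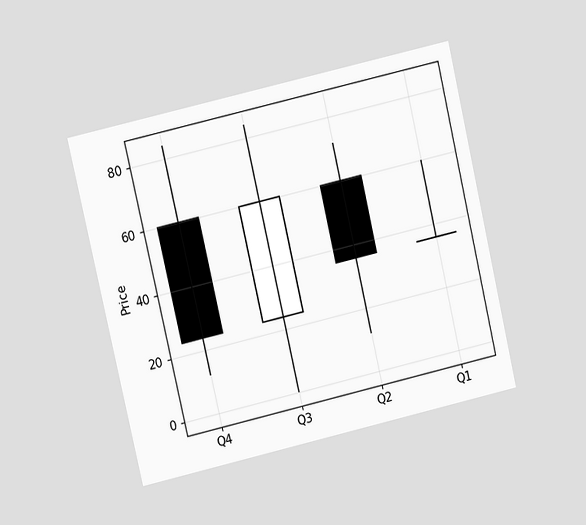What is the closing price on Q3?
60

The chart is tilted about 13° counter-clockwise and viewed at a slight angle. The Q3 candle closes at 60.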